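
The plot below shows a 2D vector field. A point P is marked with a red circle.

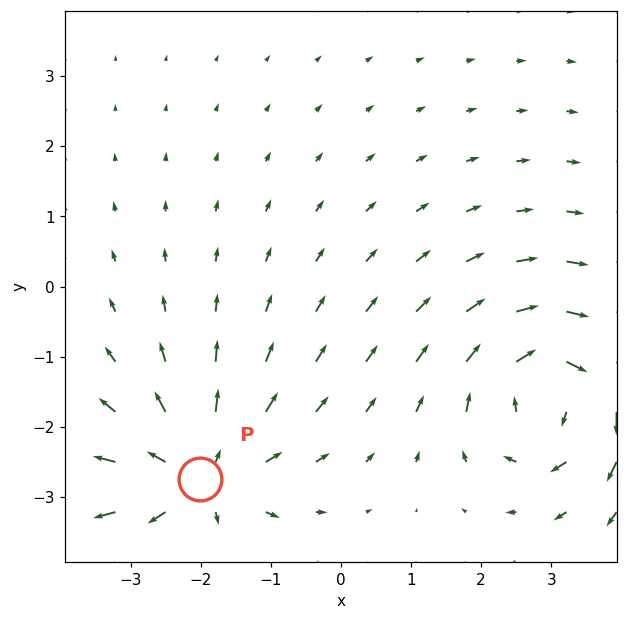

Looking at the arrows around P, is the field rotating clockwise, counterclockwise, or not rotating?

Near P at (-2.0, -2.8) the arrows show no circulation. The curl there is ≈0.

not rotating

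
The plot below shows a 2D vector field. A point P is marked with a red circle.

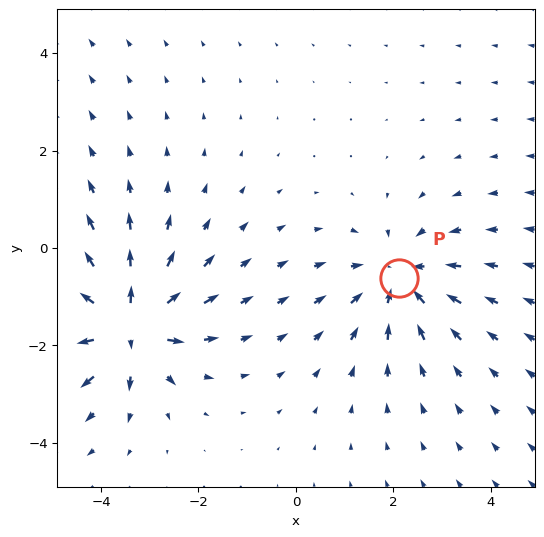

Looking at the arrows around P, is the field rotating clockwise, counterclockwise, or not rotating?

not rotating

Near P at (2.1, -0.6) the arrows show no circulation. The curl there is ≈0.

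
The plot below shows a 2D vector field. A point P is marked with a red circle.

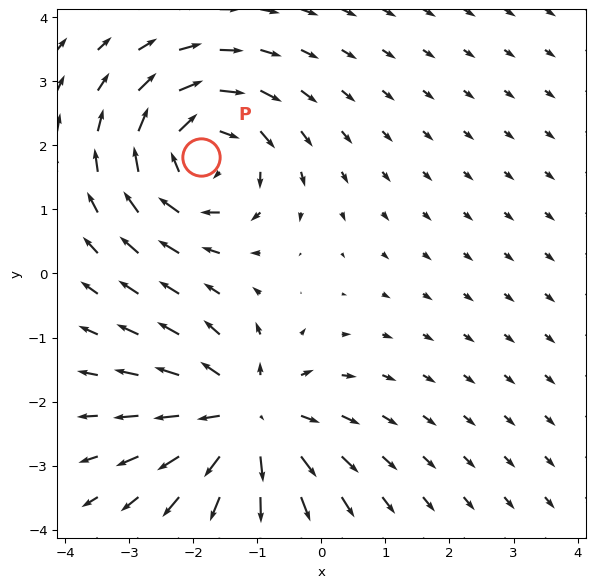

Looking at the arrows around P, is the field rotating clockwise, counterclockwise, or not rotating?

Near P at (-1.9, 1.8) the arrows circulate clockwise. The curl (z-component) there is about -5; negative curl means clockwise rotation.

clockwise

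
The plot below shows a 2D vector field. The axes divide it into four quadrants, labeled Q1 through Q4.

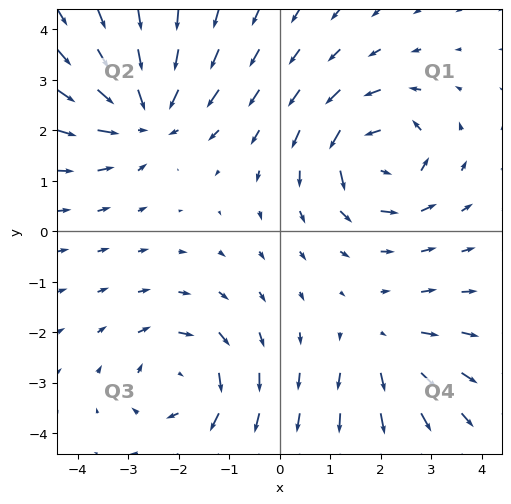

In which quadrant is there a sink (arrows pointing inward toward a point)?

The sink sits at approximately (-2.7, 2.3), which lies in quadrant Q2. The divergence there is about -5, negative as expected for a sink.

Q2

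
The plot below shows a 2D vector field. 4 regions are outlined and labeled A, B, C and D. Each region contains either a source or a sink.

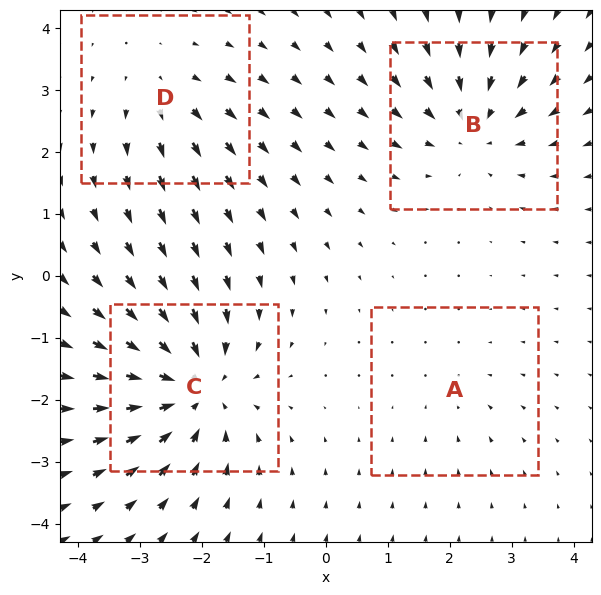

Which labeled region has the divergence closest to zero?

Divergence at each region's feature centre — A: about -2, B: about -5, C: about -7, D: about +3. Region A is closest to zero.

A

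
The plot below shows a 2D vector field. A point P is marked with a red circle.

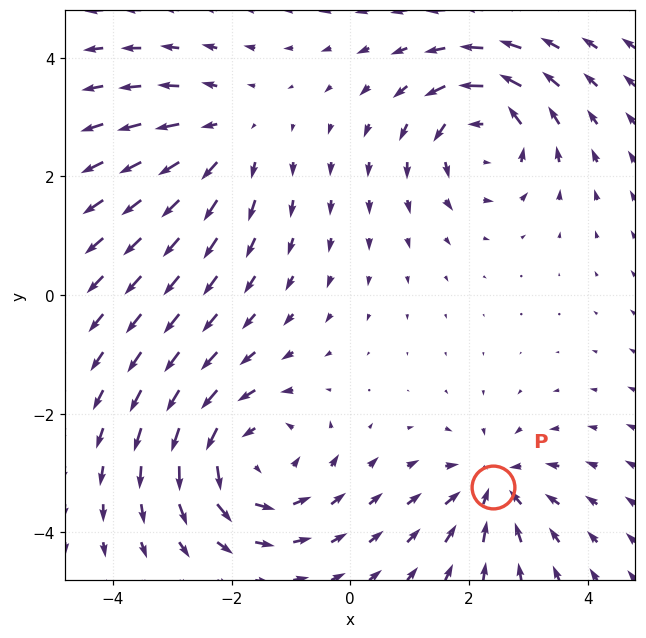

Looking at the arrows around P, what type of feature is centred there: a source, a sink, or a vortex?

sink

At P (2.4, -3.2) the arrows converge inward. Divergence about -4, curl ≈0 — negative divergence with near-zero curl is a sink.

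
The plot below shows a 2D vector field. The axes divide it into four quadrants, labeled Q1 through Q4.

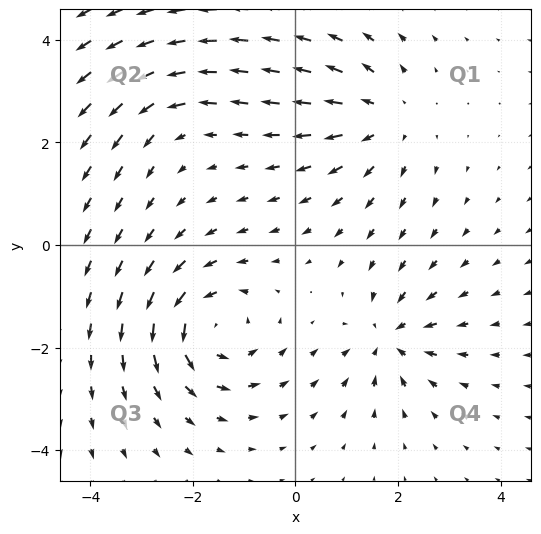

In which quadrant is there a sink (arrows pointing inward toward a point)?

Q4

The sink sits at approximately (1.8, -1.8), which lies in quadrant Q4. The divergence there is about -4, negative as expected for a sink.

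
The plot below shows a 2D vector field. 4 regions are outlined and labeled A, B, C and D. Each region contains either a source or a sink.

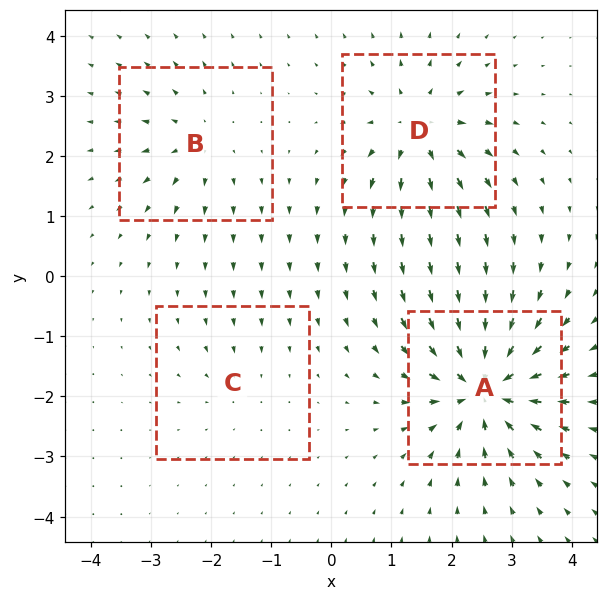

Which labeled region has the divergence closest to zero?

Divergence at each region's feature centre — A: about -10, B: about +4, C: about -2, D: about +7. Region C is closest to zero.

C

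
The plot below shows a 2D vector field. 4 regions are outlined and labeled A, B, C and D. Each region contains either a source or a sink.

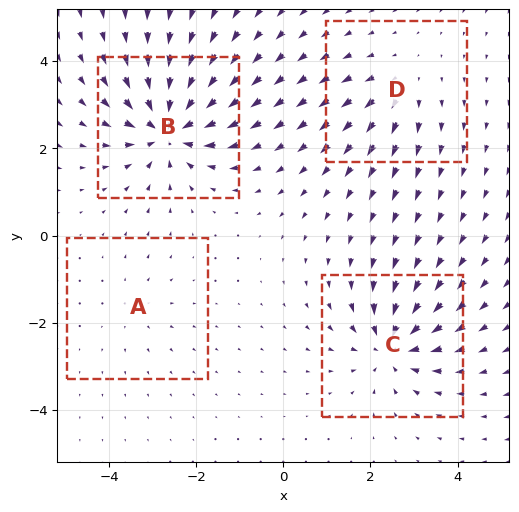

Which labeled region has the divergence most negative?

Divergence at each region's feature centre — A: about +2, B: about -8, C: about -6, D: about +3. Region B is most negative.

B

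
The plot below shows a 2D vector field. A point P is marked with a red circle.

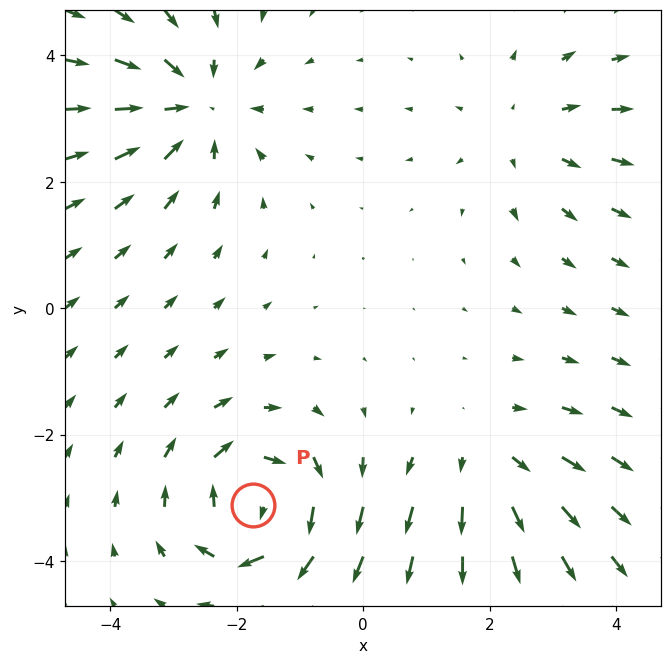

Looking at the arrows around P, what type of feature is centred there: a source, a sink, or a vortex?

At P (-1.7, -3.1) the arrows circulate clockwise. Divergence ≈0, curl about -5 — near-zero divergence with nonzero curl is a vortex.

vortex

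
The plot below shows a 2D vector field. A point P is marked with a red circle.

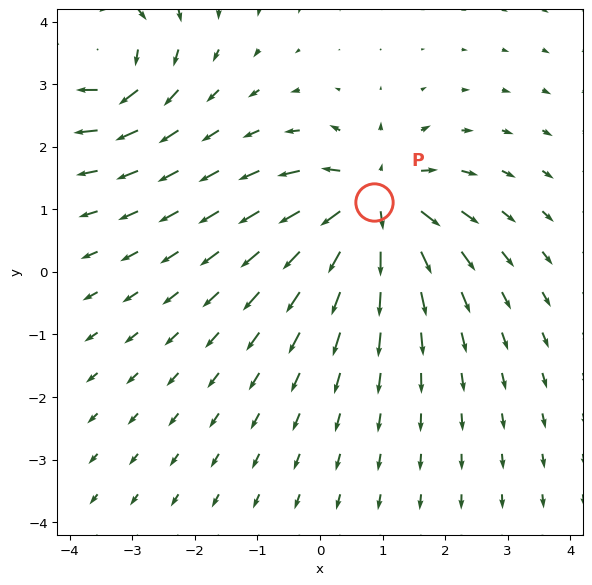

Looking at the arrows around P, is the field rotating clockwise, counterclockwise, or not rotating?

Near P at (0.9, 1.1) the arrows show no circulation. The curl there is ≈0.

not rotating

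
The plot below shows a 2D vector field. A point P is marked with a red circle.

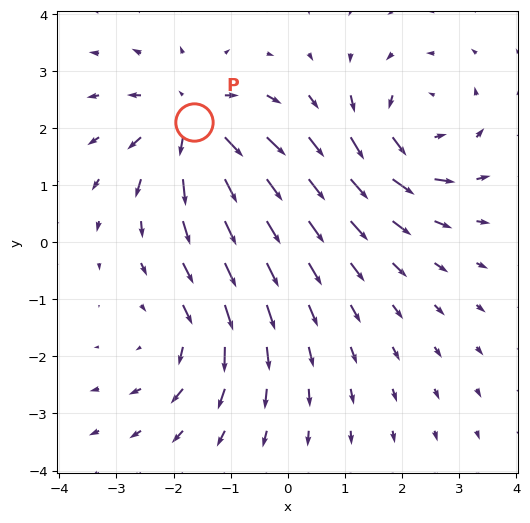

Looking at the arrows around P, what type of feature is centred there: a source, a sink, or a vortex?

source

At P (-1.6, 2.1) the arrows spread outward. Divergence about +6, curl ≈0 — positive divergence with near-zero curl is a source.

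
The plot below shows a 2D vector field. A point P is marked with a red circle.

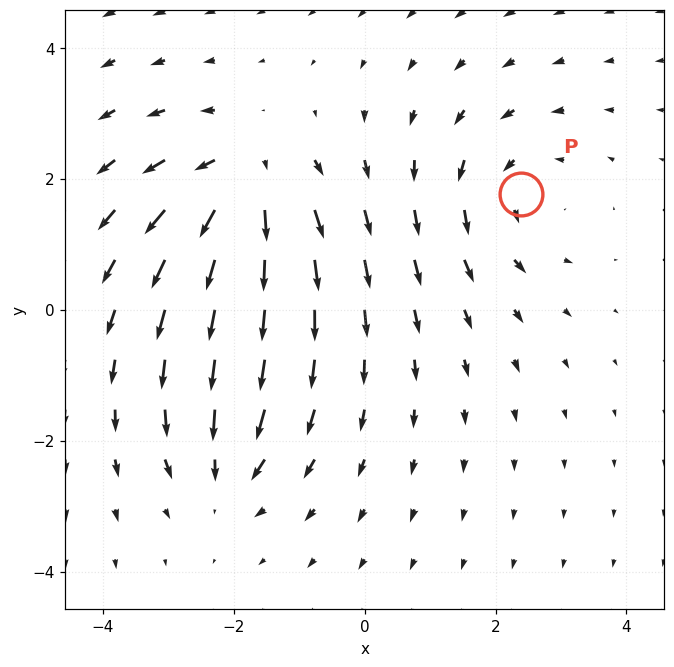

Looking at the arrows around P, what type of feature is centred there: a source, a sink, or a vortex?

vortex

At P (2.4, 1.8) the arrows circulate counterclockwise. Divergence ≈0, curl about +3 — near-zero divergence with nonzero curl is a vortex.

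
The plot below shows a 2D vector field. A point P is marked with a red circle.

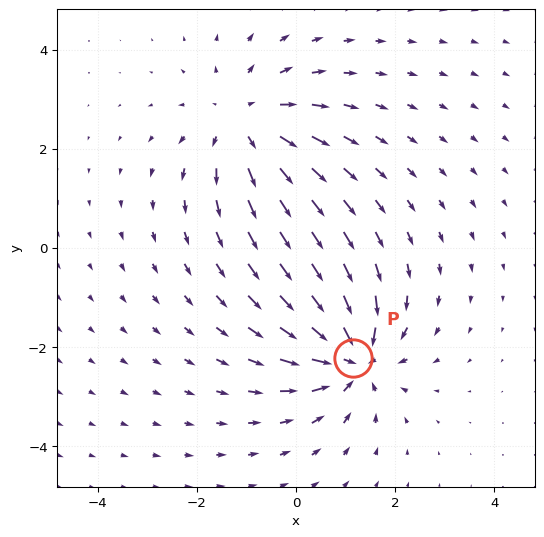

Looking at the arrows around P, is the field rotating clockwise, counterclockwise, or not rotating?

Near P at (1.1, -2.2) the arrows show no circulation. The curl there is ≈0.

not rotating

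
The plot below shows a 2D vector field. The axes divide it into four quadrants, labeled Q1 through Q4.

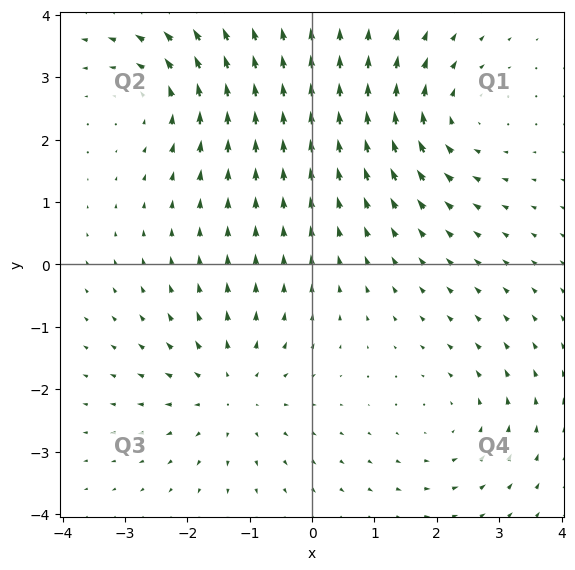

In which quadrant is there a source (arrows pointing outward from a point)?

The source sits at approximately (-1.3, -2.0), which lies in quadrant Q3. The divergence there is about +4, positive as expected for a source.

Q3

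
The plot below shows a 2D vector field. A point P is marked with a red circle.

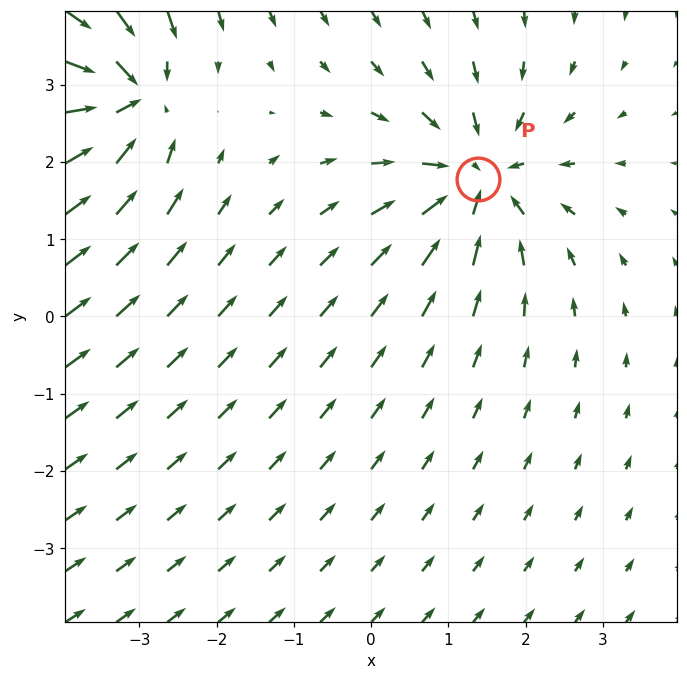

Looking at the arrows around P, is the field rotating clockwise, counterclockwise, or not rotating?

not rotating

Near P at (1.4, 1.8) the arrows show no circulation. The curl there is ≈0.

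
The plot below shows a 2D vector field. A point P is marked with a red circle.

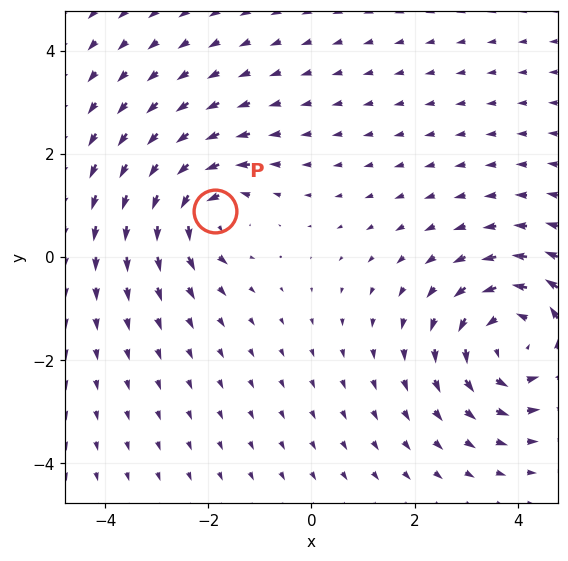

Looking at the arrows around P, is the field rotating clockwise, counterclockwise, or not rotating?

counterclockwise

Near P at (-1.9, 0.9) the arrows circulate counterclockwise. The curl (z-component) there is about +4; positive curl means counterclockwise rotation.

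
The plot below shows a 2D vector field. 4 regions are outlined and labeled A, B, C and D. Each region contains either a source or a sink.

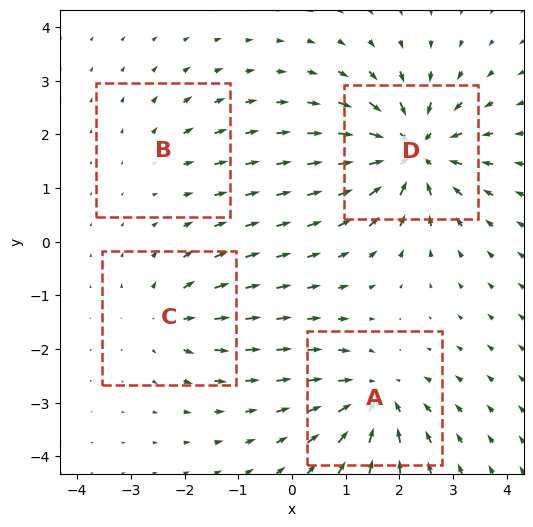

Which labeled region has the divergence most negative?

Divergence at each region's feature centre — A: about -6, B: about +2, C: about +4, D: about -9. Region D is most negative.

D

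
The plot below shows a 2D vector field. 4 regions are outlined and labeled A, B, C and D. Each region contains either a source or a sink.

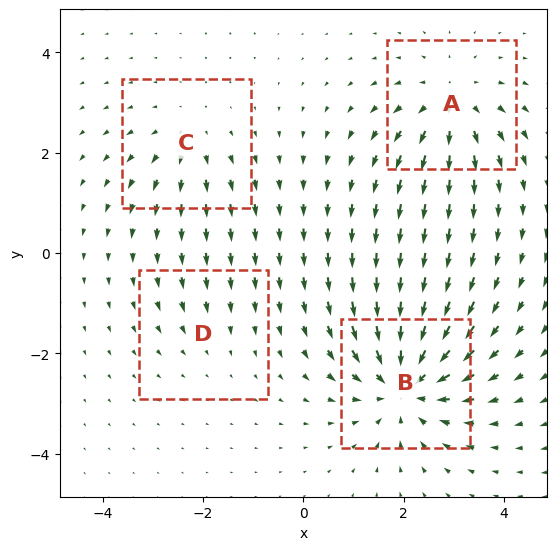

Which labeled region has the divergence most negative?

Divergence at each region's feature centre — A: about +5, B: about -7, C: about +3, D: about -2. Region B is most negative.

B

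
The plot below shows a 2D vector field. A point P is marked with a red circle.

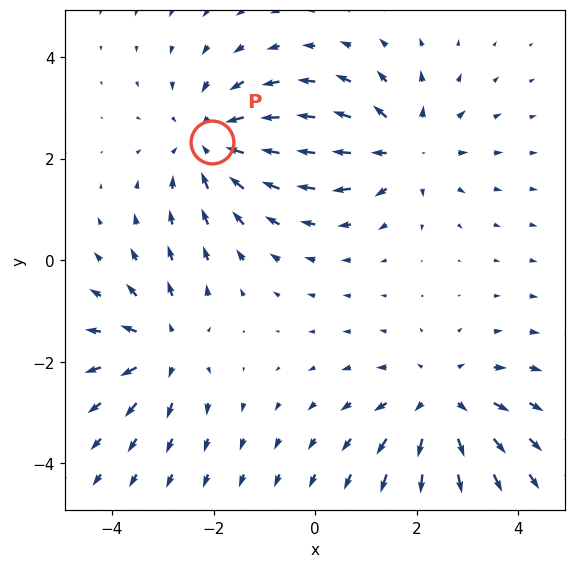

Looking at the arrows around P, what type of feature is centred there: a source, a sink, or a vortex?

sink

At P (-2.0, 2.3) the arrows converge inward. Divergence about -3, curl ≈0 — negative divergence with near-zero curl is a sink.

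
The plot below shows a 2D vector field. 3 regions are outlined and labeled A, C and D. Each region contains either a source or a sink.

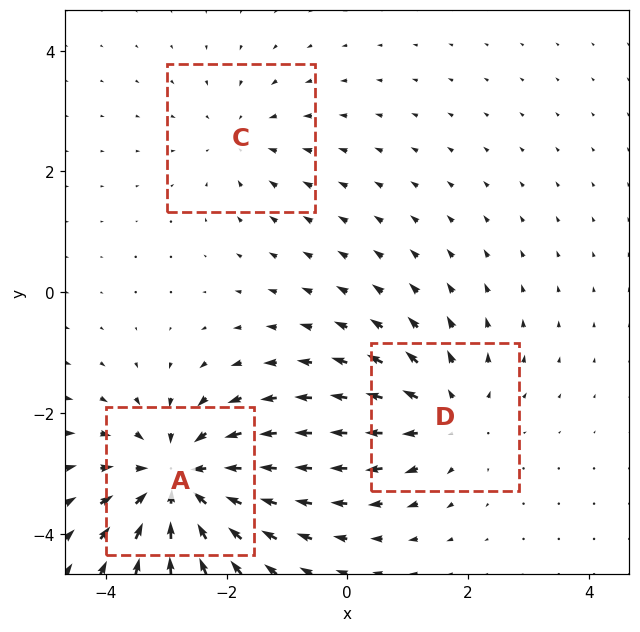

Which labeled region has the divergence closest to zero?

Divergence at each region's feature centre — A: about -4, C: about -2, D: about +3. Region C is closest to zero.

C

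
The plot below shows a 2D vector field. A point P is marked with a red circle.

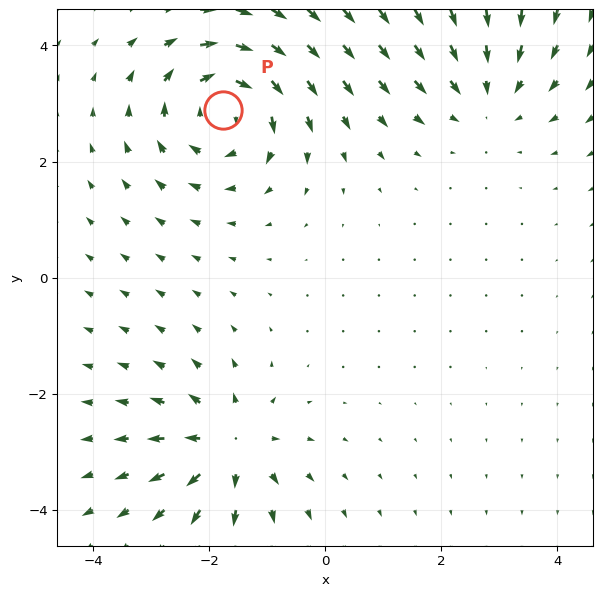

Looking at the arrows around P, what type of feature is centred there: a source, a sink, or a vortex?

At P (-1.8, 2.9) the arrows circulate clockwise. Divergence ≈0, curl about -4 — near-zero divergence with nonzero curl is a vortex.

vortex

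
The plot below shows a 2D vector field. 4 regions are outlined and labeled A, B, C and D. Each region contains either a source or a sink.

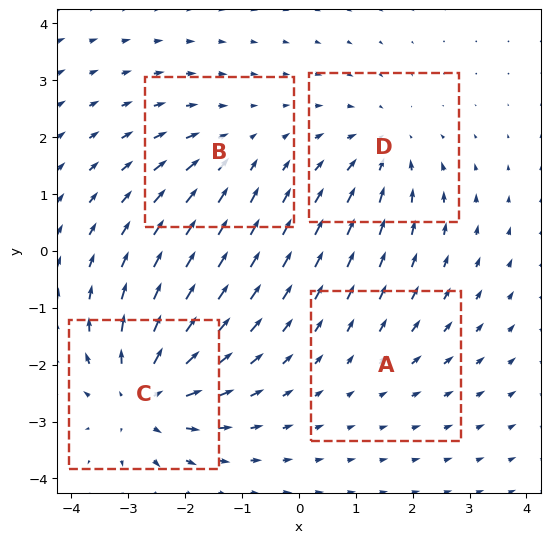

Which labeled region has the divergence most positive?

Divergence at each region's feature centre — A: about +2, B: about -3, C: about +6, D: about -4. Region C is most positive.

C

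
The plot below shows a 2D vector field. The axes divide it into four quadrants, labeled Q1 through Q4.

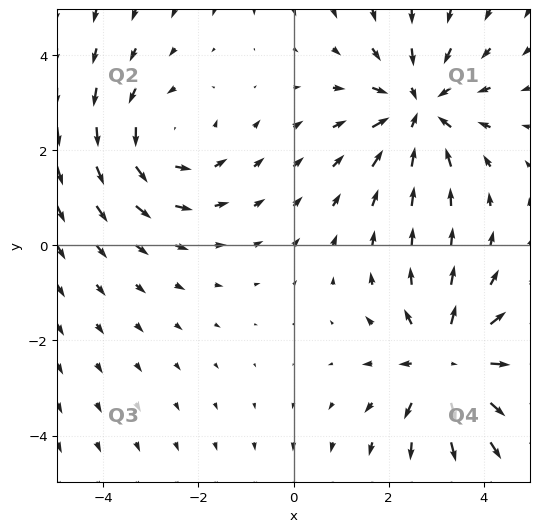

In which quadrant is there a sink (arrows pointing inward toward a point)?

Q1

The sink sits at approximately (2.6, 2.9), which lies in quadrant Q1. The divergence there is about -4, negative as expected for a sink.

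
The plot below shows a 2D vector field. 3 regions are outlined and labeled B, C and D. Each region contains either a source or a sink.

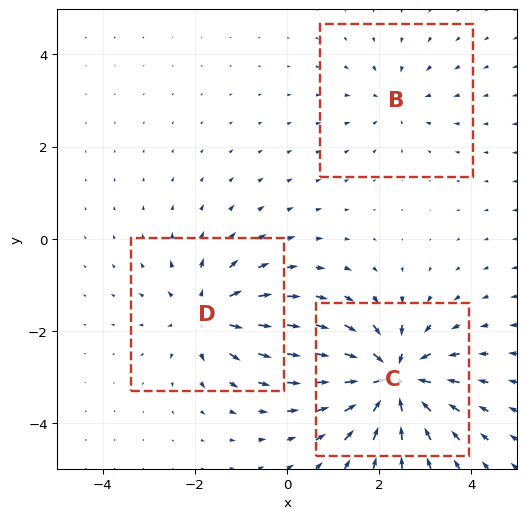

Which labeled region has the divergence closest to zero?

Divergence at each region's feature centre — B: about -2, C: about -6, D: about +4. Region B is closest to zero.

B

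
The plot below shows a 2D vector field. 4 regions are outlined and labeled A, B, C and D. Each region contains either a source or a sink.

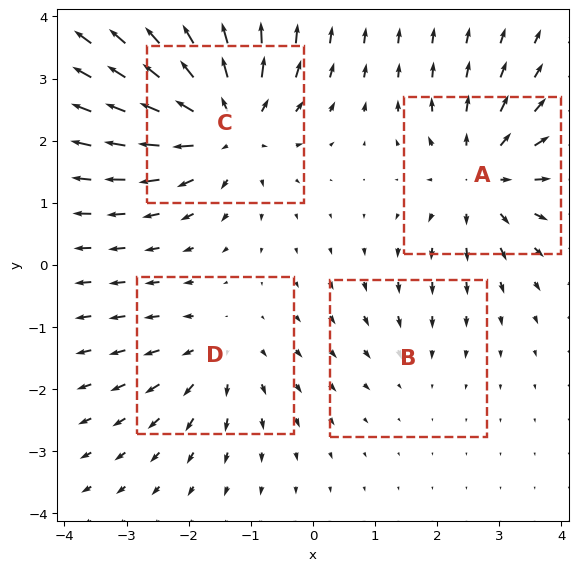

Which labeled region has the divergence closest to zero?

Divergence at each region's feature centre — A: about +5, B: about -2, C: about +7, D: about +4. Region B is closest to zero.

B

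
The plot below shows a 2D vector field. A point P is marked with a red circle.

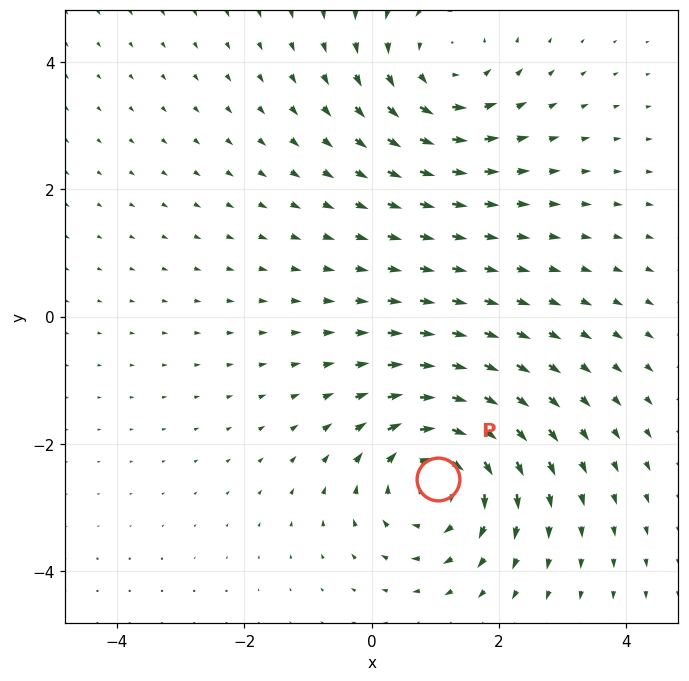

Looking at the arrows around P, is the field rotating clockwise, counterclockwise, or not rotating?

clockwise

Near P at (1.0, -2.5) the arrows circulate clockwise. The curl (z-component) there is about -5; negative curl means clockwise rotation.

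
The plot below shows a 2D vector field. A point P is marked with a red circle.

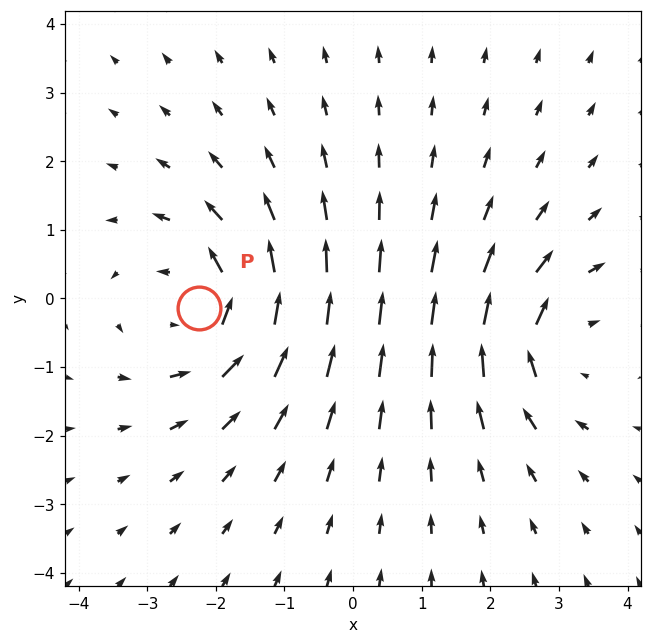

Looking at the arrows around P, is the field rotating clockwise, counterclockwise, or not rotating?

counterclockwise

Near P at (-2.3, -0.1) the arrows circulate counterclockwise. The curl (z-component) there is about +3; positive curl means counterclockwise rotation.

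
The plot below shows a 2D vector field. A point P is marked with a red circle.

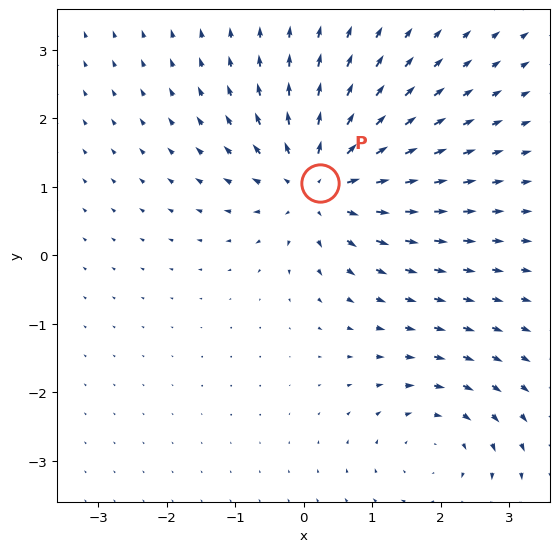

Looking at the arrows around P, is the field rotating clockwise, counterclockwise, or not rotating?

not rotating

Near P at (0.2, 1.1) the arrows show no circulation. The curl there is ≈0.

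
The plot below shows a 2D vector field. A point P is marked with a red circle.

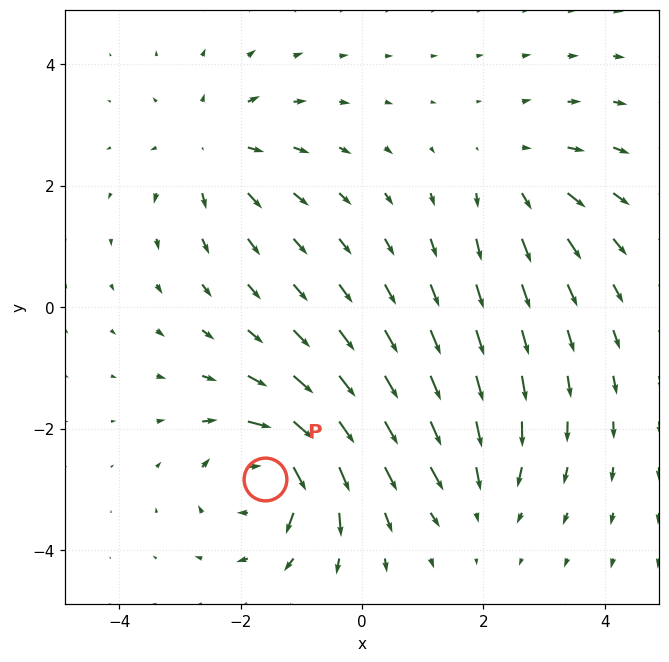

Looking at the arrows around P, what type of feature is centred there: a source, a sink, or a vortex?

vortex

At P (-1.6, -2.8) the arrows circulate clockwise. Divergence ≈0, curl about -6 — near-zero divergence with nonzero curl is a vortex.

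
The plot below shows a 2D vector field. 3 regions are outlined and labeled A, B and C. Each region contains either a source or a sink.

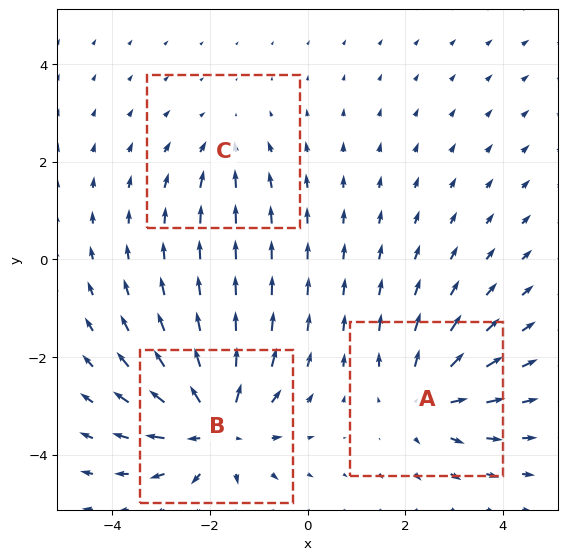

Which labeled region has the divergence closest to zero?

C

Divergence at each region's feature centre — A: about +3, B: about +5, C: about -2. Region C is closest to zero.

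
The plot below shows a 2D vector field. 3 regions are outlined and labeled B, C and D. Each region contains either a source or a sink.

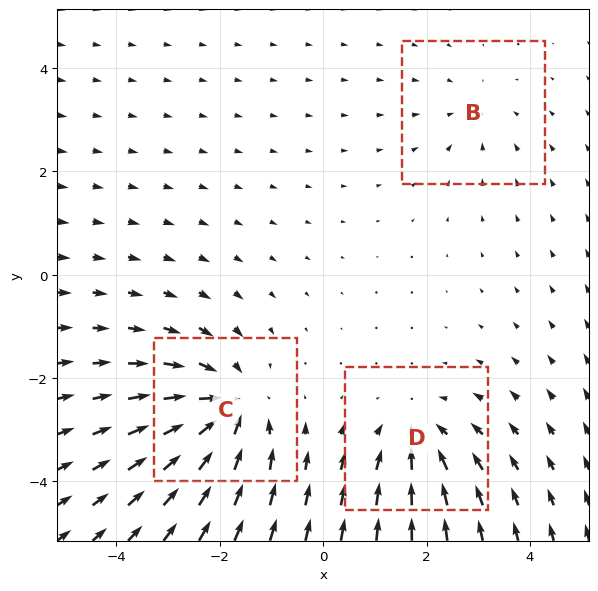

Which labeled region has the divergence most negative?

Divergence at each region's feature centre — B: about -2, C: about -5, D: about -3. Region C is most negative.

C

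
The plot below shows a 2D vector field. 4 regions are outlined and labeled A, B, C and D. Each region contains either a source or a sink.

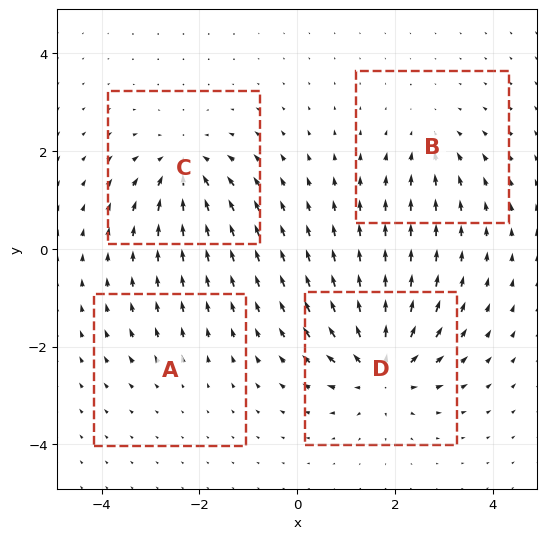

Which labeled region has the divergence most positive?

D

Divergence at each region's feature centre — A: about +2, B: about -4, C: about -6, D: about +8. Region D is most positive.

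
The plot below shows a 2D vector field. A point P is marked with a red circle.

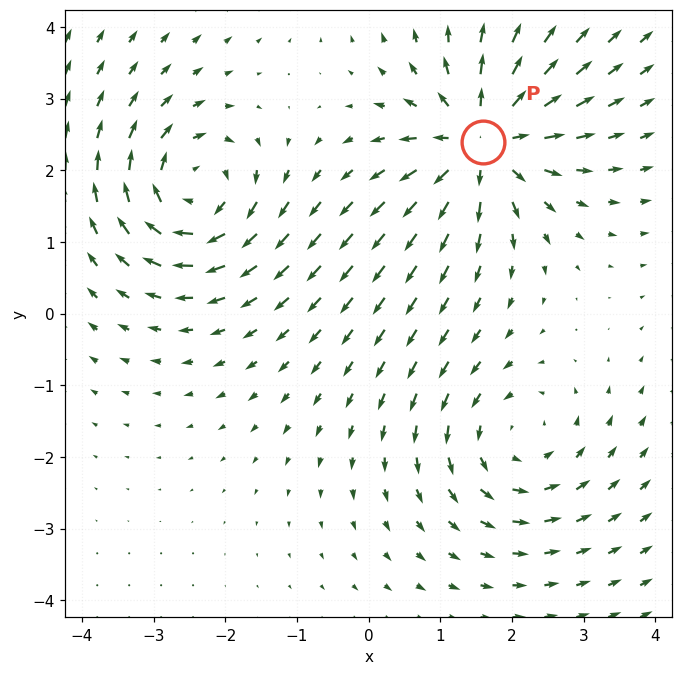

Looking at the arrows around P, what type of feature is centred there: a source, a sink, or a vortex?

At P (1.6, 2.4) the arrows spread outward. Divergence about +5, curl ≈0 — positive divergence with near-zero curl is a source.

source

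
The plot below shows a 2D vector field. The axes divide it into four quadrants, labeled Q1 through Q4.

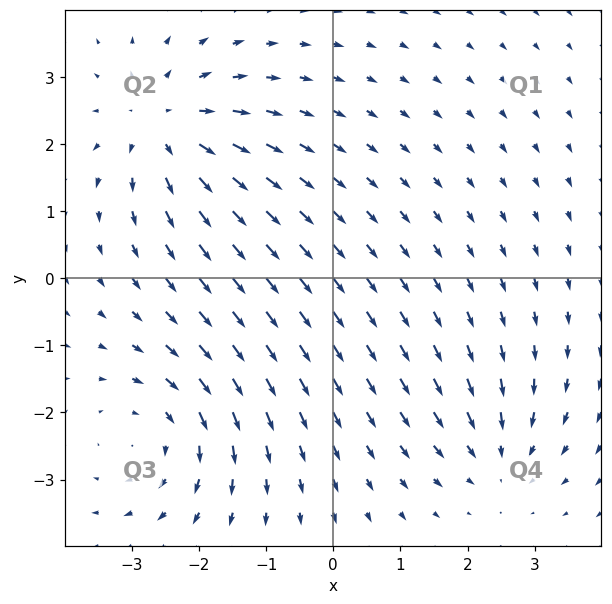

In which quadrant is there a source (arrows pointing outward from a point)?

Q2

The source sits at approximately (-2.5, 2.3), which lies in quadrant Q2. The divergence there is about +5, positive as expected for a source.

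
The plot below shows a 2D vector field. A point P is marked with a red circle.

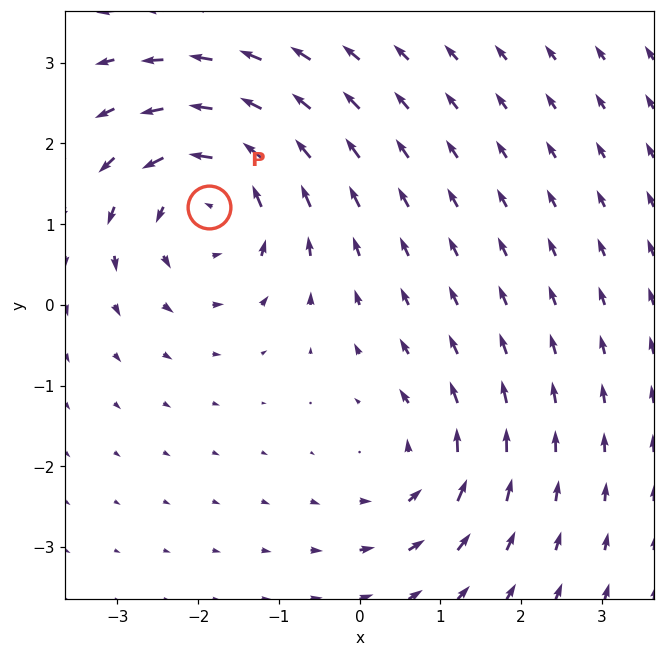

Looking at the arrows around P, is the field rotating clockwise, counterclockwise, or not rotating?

Near P at (-1.9, 1.2) the arrows circulate counterclockwise. The curl (z-component) there is about +5; positive curl means counterclockwise rotation.

counterclockwise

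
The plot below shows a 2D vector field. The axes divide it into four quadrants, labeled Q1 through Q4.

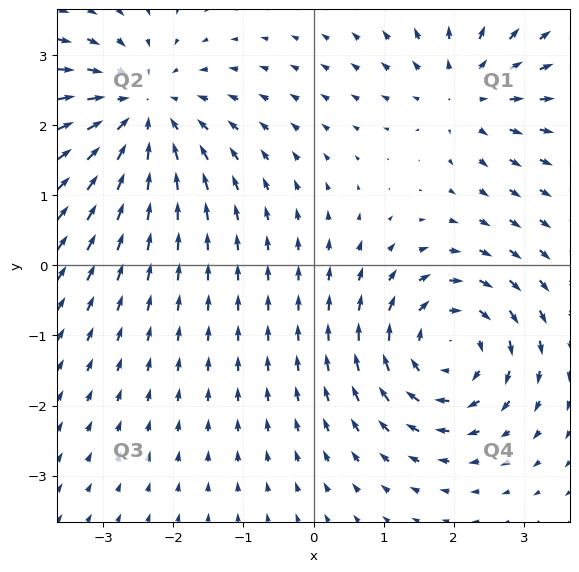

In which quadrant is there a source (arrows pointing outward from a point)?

Q1

The source sits at approximately (2.2, 2.5), which lies in quadrant Q1. The divergence there is about +4, positive as expected for a source.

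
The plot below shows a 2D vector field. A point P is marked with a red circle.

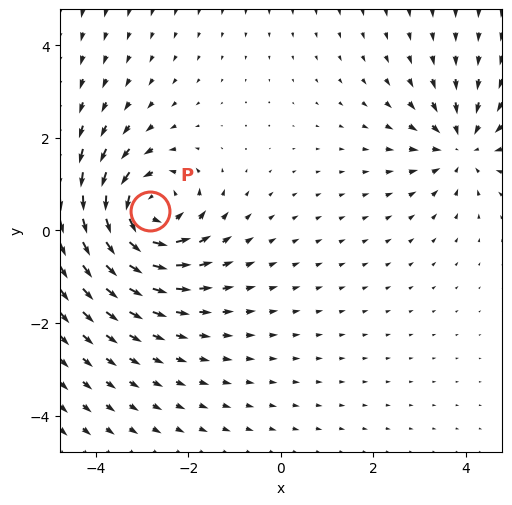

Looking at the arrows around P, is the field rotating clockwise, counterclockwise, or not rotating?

Near P at (-2.8, 0.4) the arrows circulate counterclockwise. The curl (z-component) there is about +5; positive curl means counterclockwise rotation.

counterclockwise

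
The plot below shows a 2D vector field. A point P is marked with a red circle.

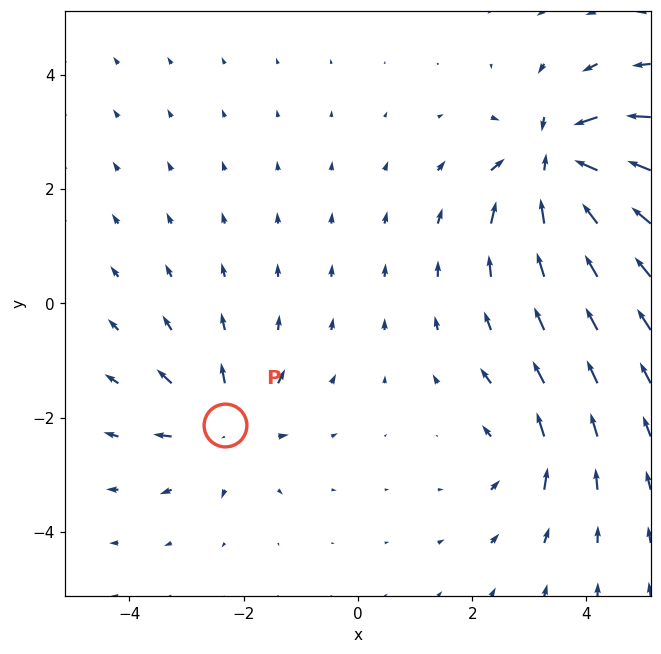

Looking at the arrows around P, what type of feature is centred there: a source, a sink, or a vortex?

At P (-2.3, -2.1) the arrows spread outward. Divergence about +4, curl ≈0 — positive divergence with near-zero curl is a source.

source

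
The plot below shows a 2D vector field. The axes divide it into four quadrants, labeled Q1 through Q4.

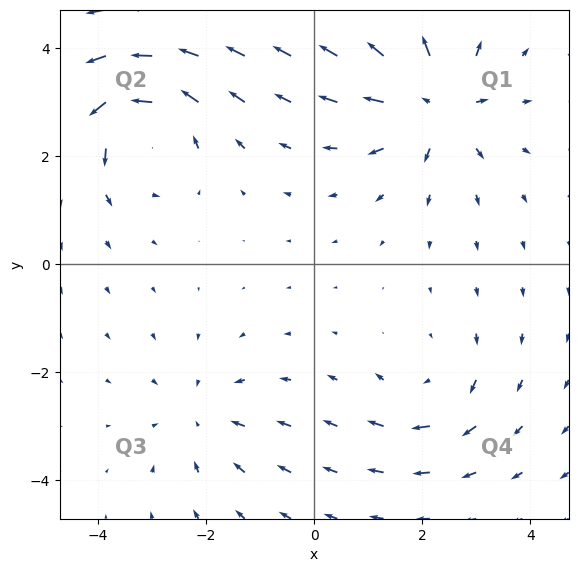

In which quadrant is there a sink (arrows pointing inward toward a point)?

The sink sits at approximately (-2.1, -2.8), which lies in quadrant Q3. The divergence there is about -3, negative as expected for a sink.

Q3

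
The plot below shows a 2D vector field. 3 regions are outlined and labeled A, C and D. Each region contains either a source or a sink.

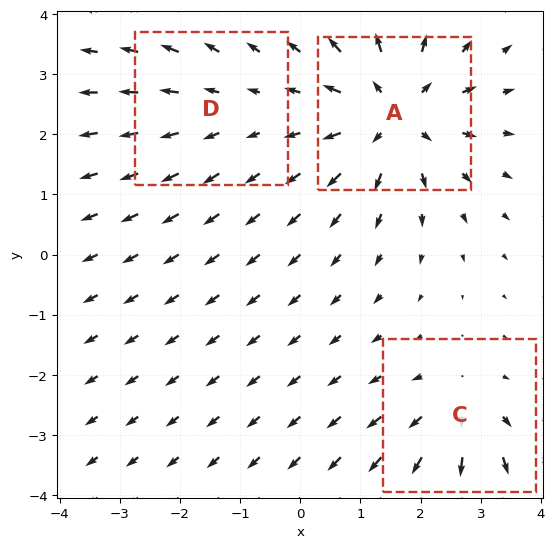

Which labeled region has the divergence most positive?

Divergence at each region's feature centre — A: about +5, C: about +3, D: about +2. Region A is most positive.

A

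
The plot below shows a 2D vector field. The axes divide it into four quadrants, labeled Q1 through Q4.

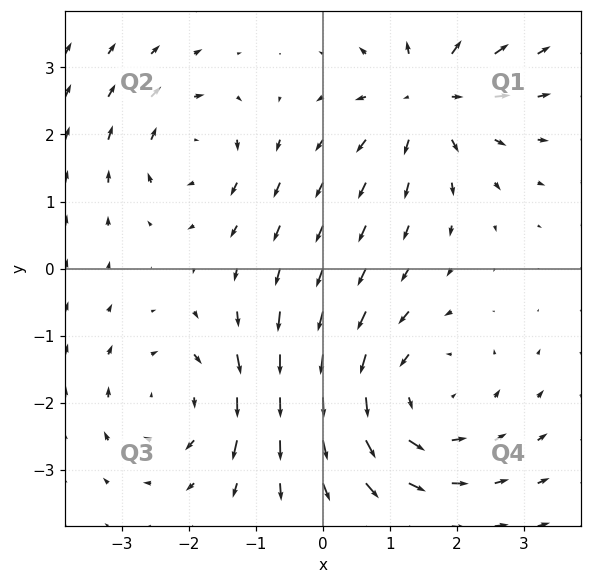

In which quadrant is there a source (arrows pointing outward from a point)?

The source sits at approximately (1.6, 2.6), which lies in quadrant Q1. The divergence there is about +4, positive as expected for a source.

Q1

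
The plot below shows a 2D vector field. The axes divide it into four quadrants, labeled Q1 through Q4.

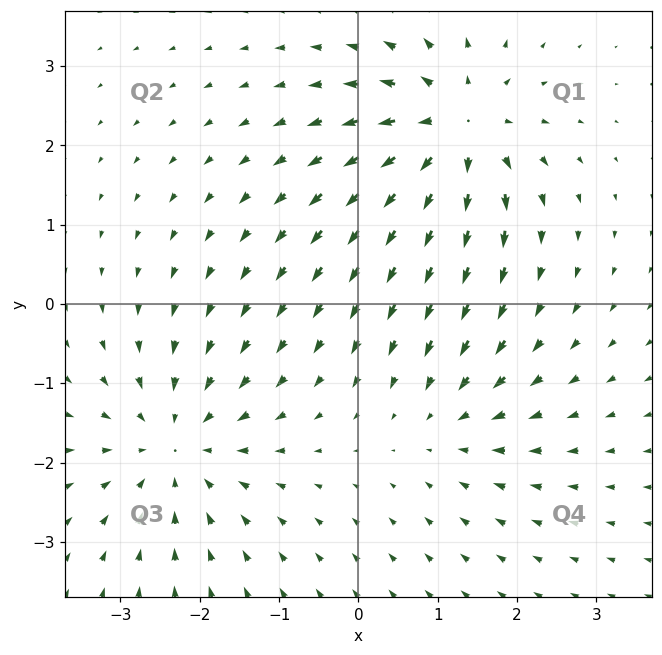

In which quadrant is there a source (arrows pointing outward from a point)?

Q1

The source sits at approximately (1.2, 2.2), which lies in quadrant Q1. The divergence there is about +6, positive as expected for a source.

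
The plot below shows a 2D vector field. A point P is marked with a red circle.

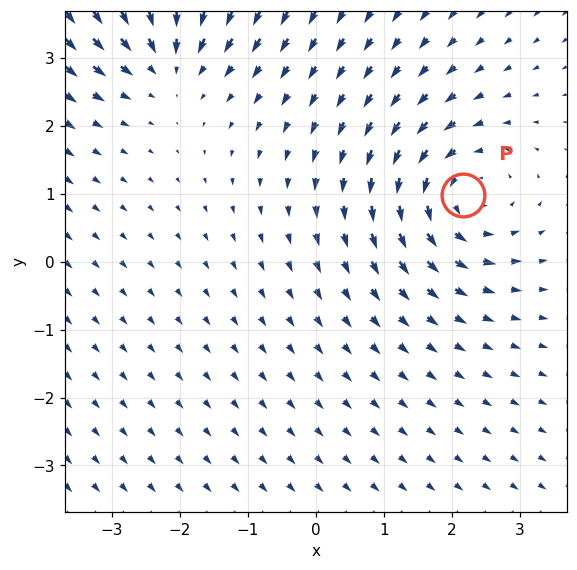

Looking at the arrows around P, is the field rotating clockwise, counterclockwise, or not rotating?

counterclockwise

Near P at (2.2, 1.0) the arrows circulate counterclockwise. The curl (z-component) there is about +4; positive curl means counterclockwise rotation.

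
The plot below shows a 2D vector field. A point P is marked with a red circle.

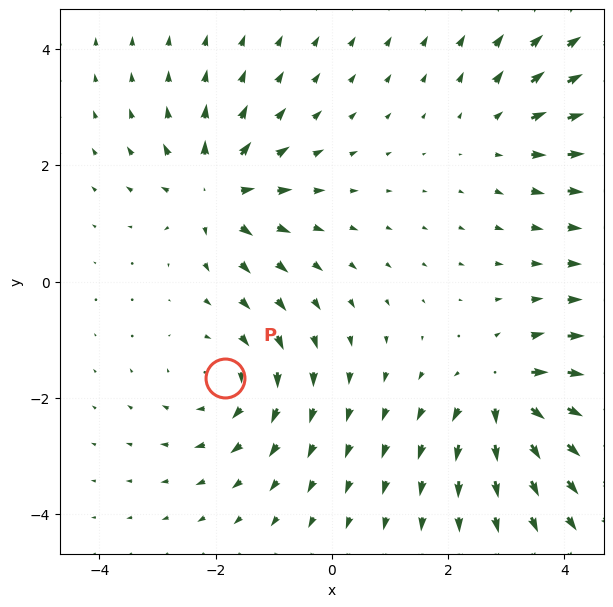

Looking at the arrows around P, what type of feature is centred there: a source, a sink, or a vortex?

vortex

At P (-1.8, -1.7) the arrows circulate clockwise. Divergence ≈0, curl about -3 — near-zero divergence with nonzero curl is a vortex.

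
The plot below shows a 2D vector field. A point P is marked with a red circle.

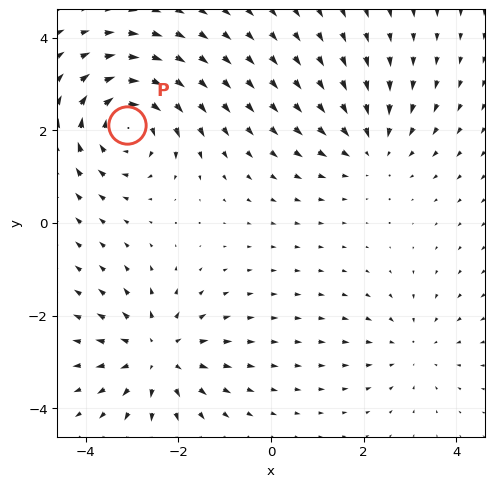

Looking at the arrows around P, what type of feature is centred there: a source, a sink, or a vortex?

At P (-3.1, 2.1) the arrows circulate clockwise. Divergence ≈0, curl about -5 — near-zero divergence with nonzero curl is a vortex.

vortex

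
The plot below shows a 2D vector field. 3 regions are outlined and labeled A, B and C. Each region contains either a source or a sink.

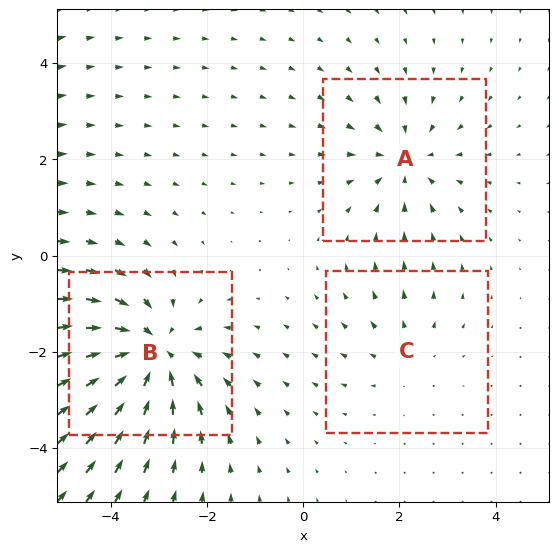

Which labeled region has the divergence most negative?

Divergence at each region's feature centre — A: about -3, B: about -5, C: about +2. Region B is most negative.

B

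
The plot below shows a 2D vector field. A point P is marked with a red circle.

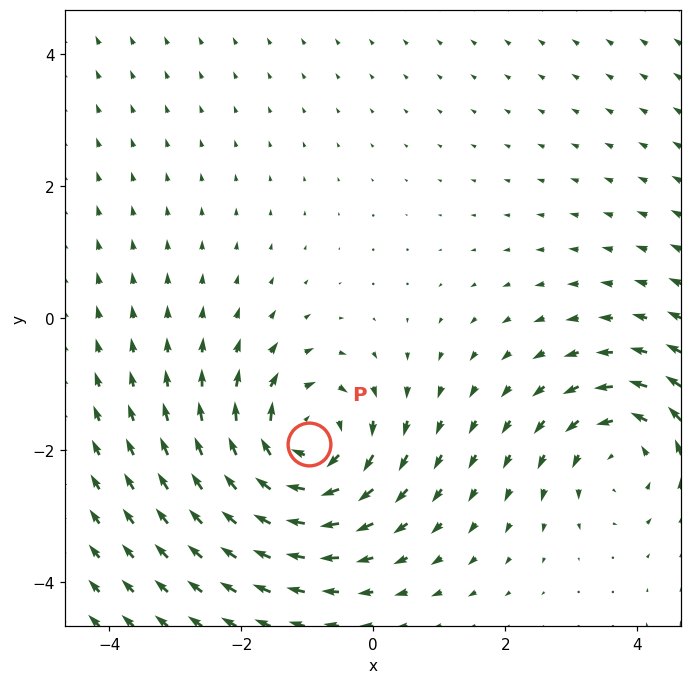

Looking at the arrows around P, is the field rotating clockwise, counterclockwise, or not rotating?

Near P at (-1.0, -1.9) the arrows circulate clockwise. The curl (z-component) there is about -5; negative curl means clockwise rotation.

clockwise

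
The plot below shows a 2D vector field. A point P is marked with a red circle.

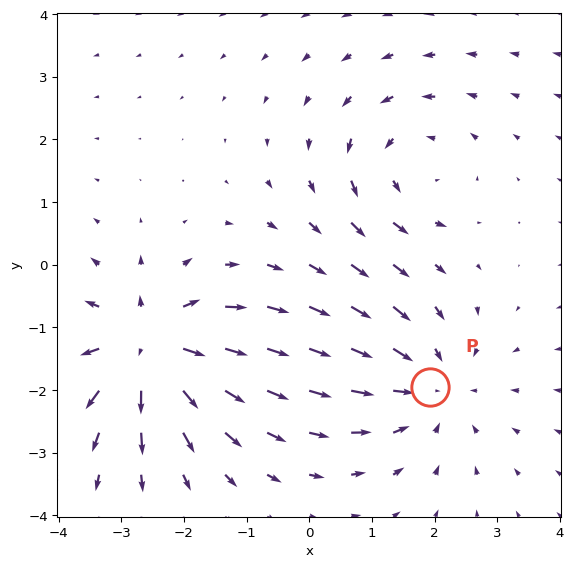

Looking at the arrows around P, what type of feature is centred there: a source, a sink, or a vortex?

sink

At P (1.9, -1.9) the arrows converge inward. Divergence about -3, curl ≈0 — negative divergence with near-zero curl is a sink.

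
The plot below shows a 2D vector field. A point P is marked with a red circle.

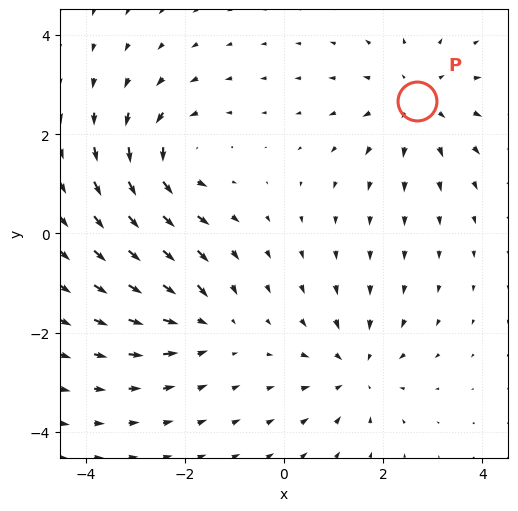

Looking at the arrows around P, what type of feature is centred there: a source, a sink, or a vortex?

source

At P (2.7, 2.7) the arrows spread outward. Divergence about +3, curl ≈0 — positive divergence with near-zero curl is a source.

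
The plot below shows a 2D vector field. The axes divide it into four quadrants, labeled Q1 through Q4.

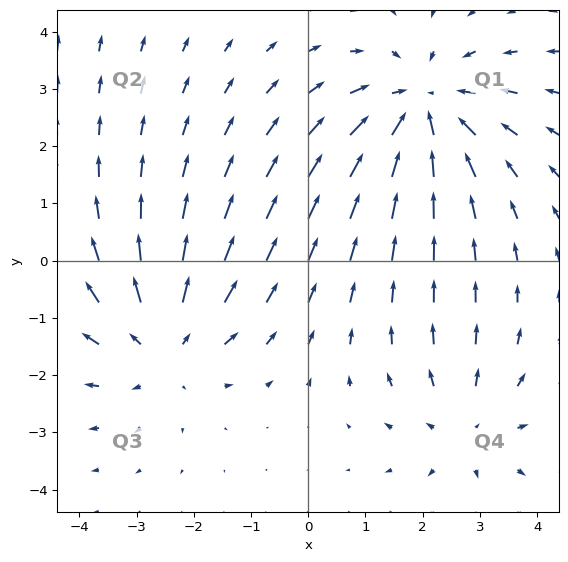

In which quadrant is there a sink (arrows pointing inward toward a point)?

Q1

The sink sits at approximately (2.0, 2.7), which lies in quadrant Q1. The divergence there is about -4, negative as expected for a sink.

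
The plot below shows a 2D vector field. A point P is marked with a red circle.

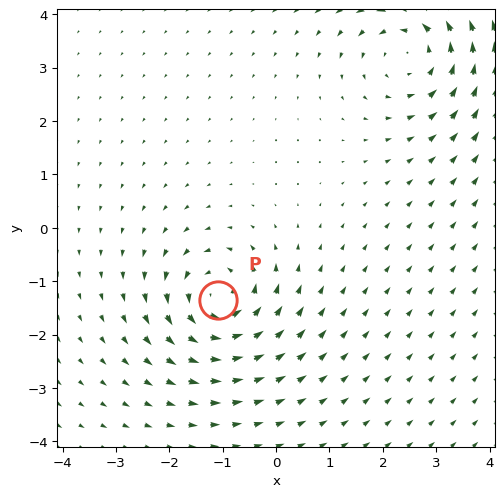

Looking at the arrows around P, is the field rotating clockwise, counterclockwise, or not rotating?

Near P at (-1.1, -1.4) the arrows circulate counterclockwise. The curl (z-component) there is about +6; positive curl means counterclockwise rotation.

counterclockwise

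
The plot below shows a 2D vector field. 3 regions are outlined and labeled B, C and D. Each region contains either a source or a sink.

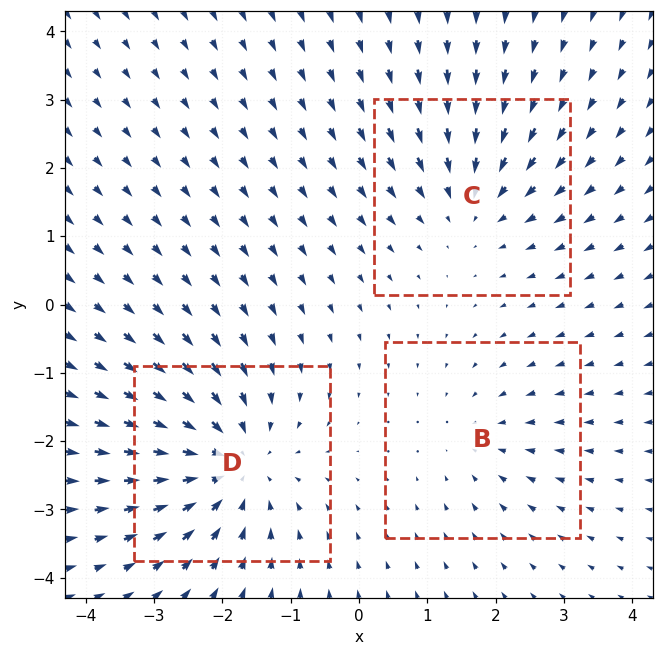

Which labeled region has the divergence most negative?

Divergence at each region's feature centre — B: about -2, C: about -3, D: about -4. Region D is most negative.

D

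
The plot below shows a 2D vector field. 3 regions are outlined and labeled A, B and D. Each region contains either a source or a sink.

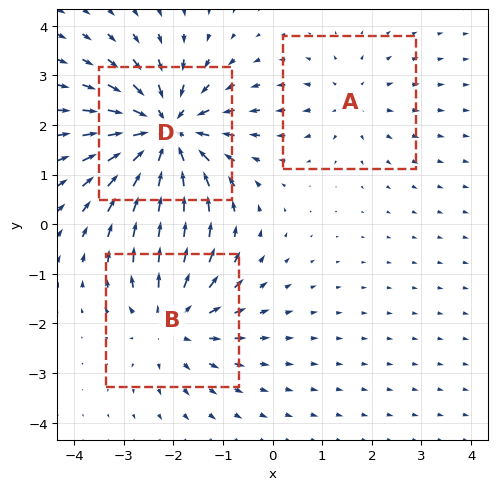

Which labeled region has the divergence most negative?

D

Divergence at each region's feature centre — A: about +2, B: about +3, D: about -5. Region D is most negative.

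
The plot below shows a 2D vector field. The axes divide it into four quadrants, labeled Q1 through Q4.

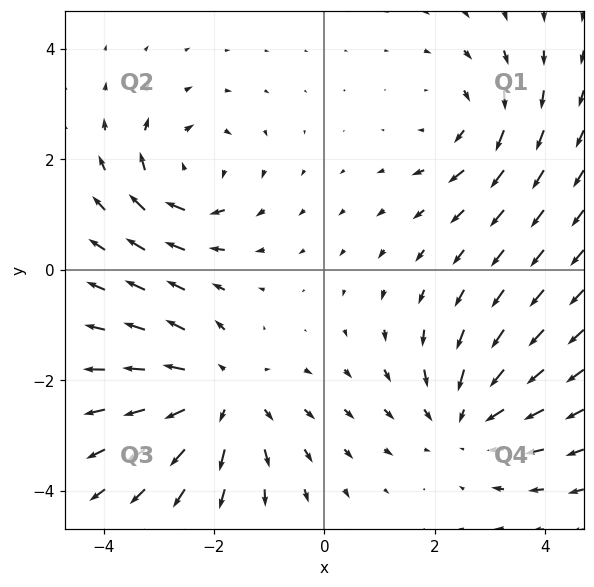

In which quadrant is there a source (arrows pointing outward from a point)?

Q3

The source sits at approximately (-1.9, -2.3), which lies in quadrant Q3. The divergence there is about +4, positive as expected for a source.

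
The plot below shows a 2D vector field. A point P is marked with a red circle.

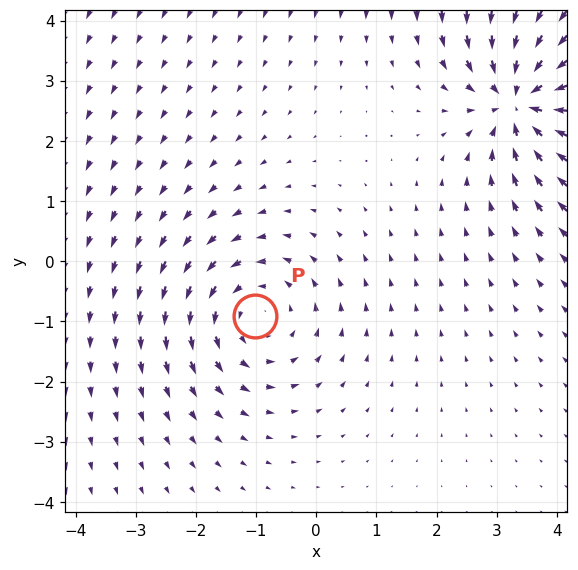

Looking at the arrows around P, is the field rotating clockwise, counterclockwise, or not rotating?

Near P at (-1.0, -0.9) the arrows circulate counterclockwise. The curl (z-component) there is about +3; positive curl means counterclockwise rotation.

counterclockwise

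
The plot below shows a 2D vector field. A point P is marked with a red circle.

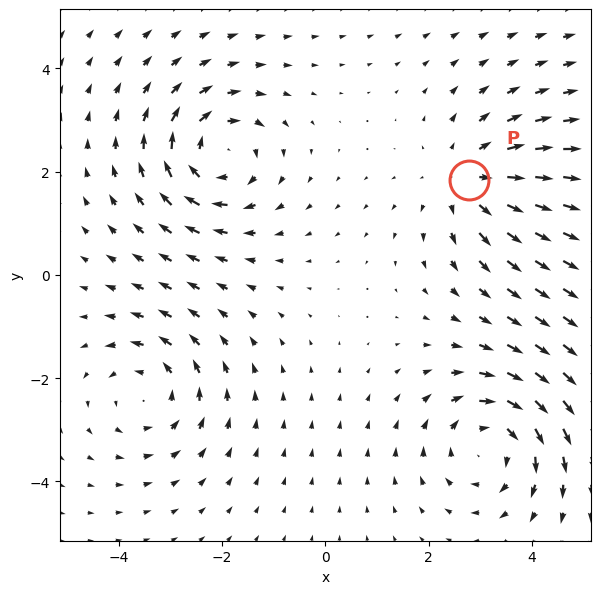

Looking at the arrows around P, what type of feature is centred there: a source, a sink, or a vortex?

source

At P (2.8, 1.8) the arrows spread outward. Divergence about +3, curl ≈0 — positive divergence with near-zero curl is a source.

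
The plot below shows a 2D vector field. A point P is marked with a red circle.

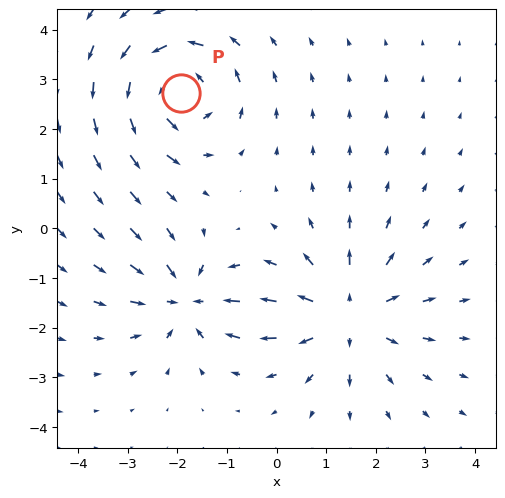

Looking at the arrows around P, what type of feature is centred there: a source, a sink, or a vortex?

At P (-1.9, 2.7) the arrows circulate counterclockwise. Divergence ≈0, curl about +5 — near-zero divergence with nonzero curl is a vortex.

vortex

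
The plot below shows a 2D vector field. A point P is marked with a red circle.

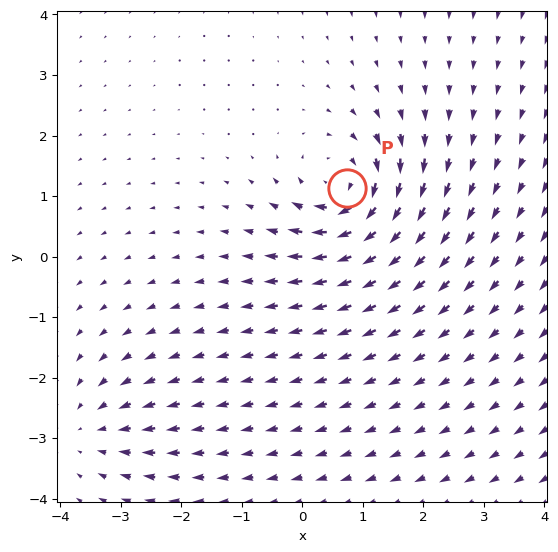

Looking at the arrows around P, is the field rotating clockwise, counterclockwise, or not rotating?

clockwise

Near P at (0.7, 1.1) the arrows circulate clockwise. The curl (z-component) there is about -6; negative curl means clockwise rotation.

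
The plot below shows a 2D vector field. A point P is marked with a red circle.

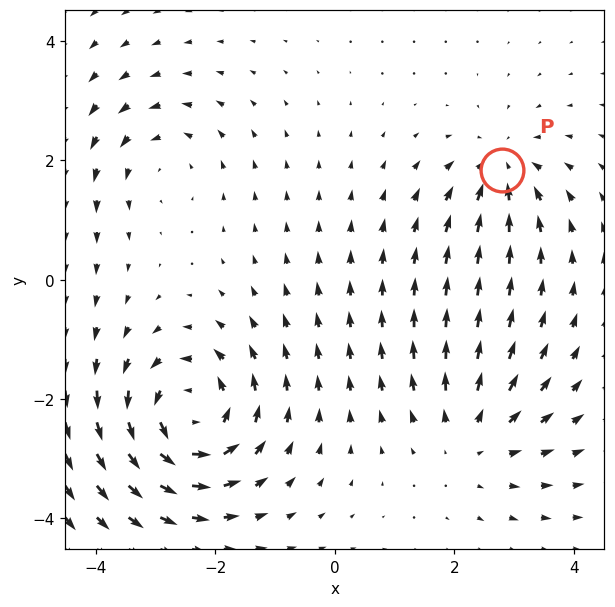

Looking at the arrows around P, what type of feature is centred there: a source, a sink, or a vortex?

sink

At P (2.8, 1.8) the arrows converge inward. Divergence about -4, curl ≈0 — negative divergence with near-zero curl is a sink.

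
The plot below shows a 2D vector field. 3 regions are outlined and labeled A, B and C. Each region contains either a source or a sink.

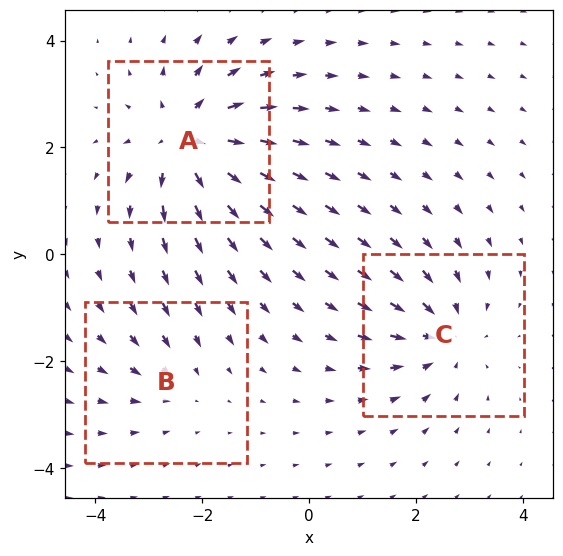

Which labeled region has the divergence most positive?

A

Divergence at each region's feature centre — A: about +5, B: about -2, C: about -3. Region A is most positive.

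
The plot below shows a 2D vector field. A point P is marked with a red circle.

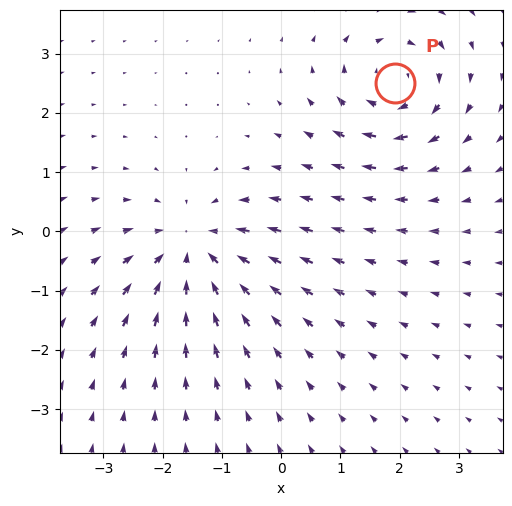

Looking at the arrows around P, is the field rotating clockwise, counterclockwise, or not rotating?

Near P at (1.9, 2.5) the arrows circulate clockwise. The curl (z-component) there is about -4; negative curl means clockwise rotation.

clockwise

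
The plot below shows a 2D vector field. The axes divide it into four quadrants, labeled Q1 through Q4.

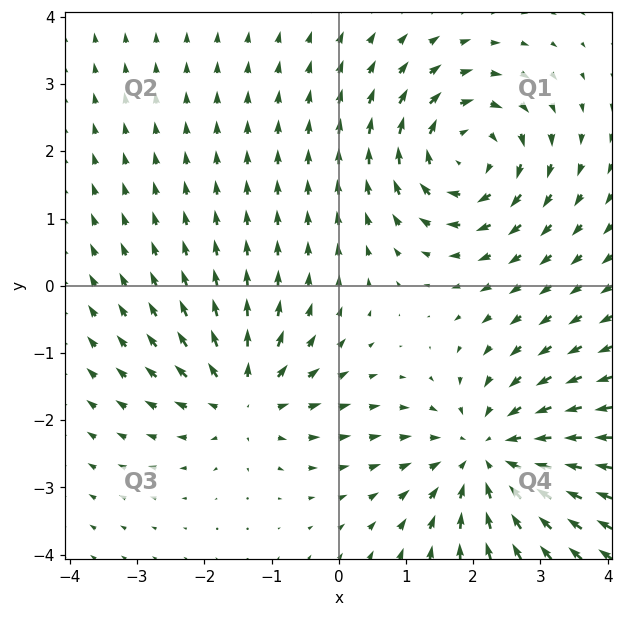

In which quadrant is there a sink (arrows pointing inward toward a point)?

The sink sits at approximately (2.2, -2.5), which lies in quadrant Q4. The divergence there is about -4, negative as expected for a sink.

Q4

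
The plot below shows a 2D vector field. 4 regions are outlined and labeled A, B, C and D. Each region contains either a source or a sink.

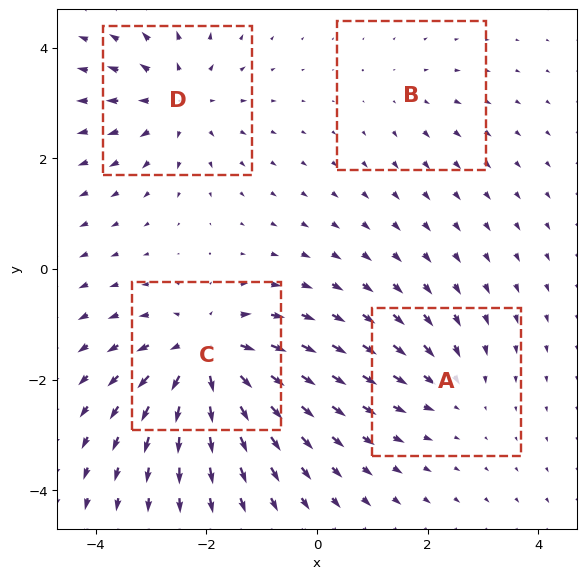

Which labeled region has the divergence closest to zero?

Divergence at each region's feature centre — A: about -3, B: about +2, C: about +8, D: about +5. Region B is closest to zero.

B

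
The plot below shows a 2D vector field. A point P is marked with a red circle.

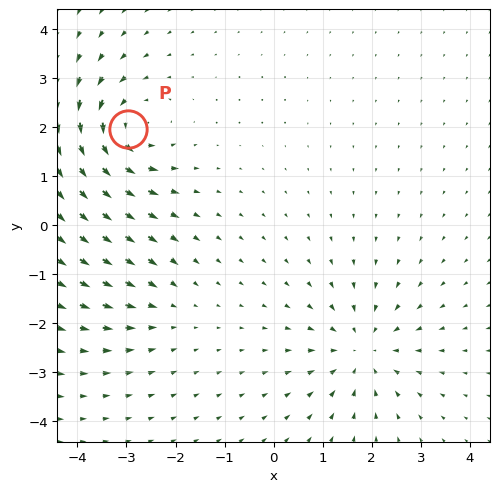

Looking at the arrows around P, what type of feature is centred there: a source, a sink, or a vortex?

At P (-3.0, 2.0) the arrows circulate counterclockwise. Divergence ≈0, curl about +5 — near-zero divergence with nonzero curl is a vortex.

vortex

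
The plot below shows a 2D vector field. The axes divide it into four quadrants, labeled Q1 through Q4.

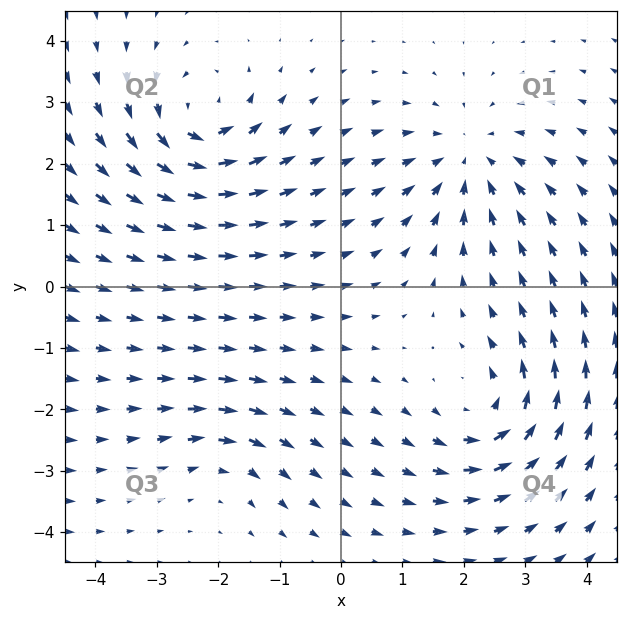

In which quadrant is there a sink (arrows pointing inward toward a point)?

The sink sits at approximately (2.1, 2.1), which lies in quadrant Q1. The divergence there is about -4, negative as expected for a sink.

Q1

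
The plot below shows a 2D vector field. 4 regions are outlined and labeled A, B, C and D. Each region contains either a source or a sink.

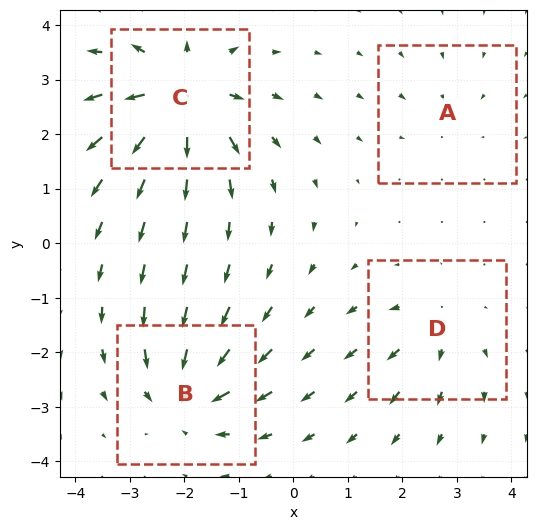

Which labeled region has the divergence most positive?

C

Divergence at each region's feature centre — A: about -2, B: about -6, C: about +8, D: about +4. Region C is most positive.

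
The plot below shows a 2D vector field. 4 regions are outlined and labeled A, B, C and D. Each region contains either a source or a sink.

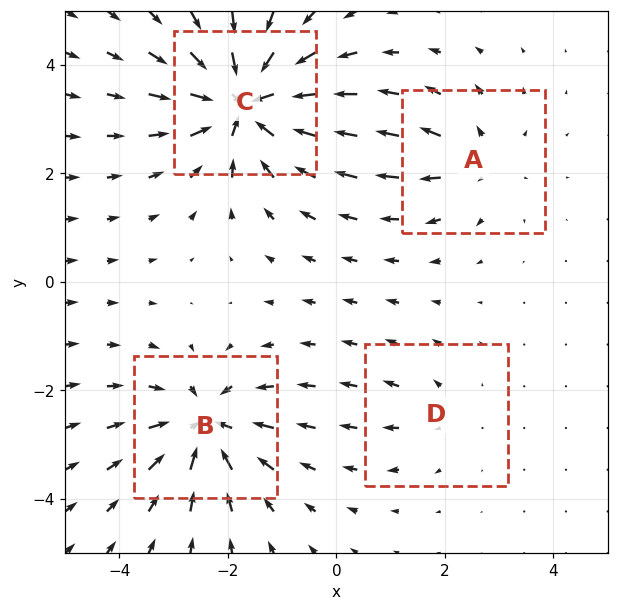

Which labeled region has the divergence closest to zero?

Divergence at each region's feature centre — A: about +4, B: about -6, C: about -8, D: about +2. Region D is closest to zero.

D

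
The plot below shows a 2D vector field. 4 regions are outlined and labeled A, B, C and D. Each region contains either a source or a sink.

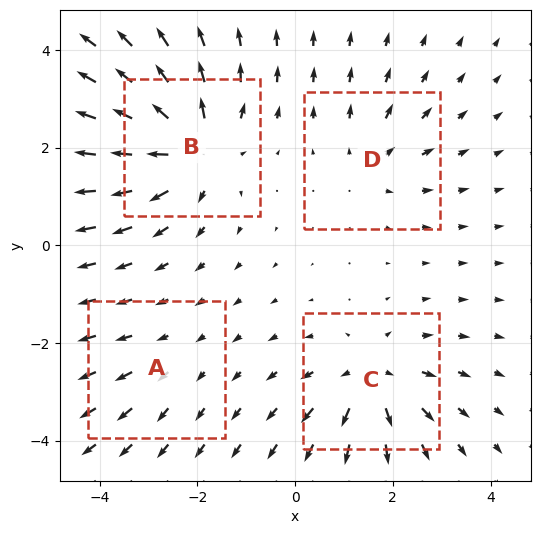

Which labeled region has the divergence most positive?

B

Divergence at each region's feature centre — A: about +2, B: about +7, C: about +5, D: about +3. Region B is most positive.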